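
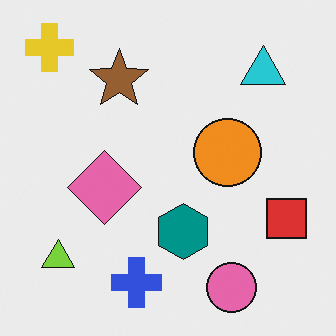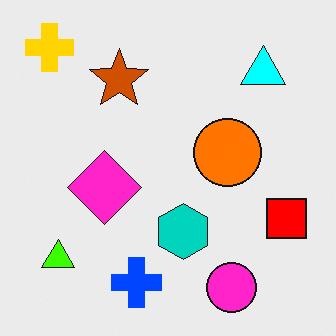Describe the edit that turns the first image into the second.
This is the original image made much more vivid (saturation change).

All colors are more vivid — a global saturation change.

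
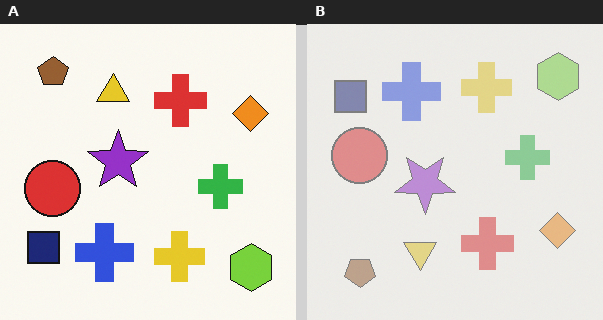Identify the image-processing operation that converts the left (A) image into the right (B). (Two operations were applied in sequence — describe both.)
The image was flipped vertically (top ↔ bottom), then washed out (contrast reduced).

The brown pentagon is in the top-left of the left (A) image and the bottom-left of the right (B) — shapes on opposite sides of the horizontal midline have swapped in a mirror flip. Tones are pushed toward mid-grey across the whole image — a global contrast change.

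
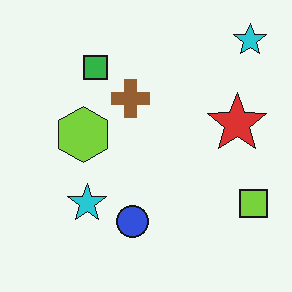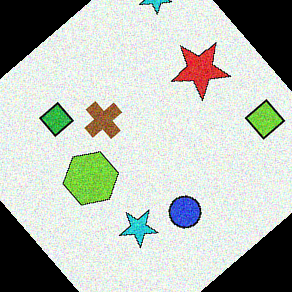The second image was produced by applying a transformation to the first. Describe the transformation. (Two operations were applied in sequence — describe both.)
This is the original image degraded with visible gaussian noise, then rotated counter-clockwise by a large amount — several tens of degrees.

Random speckle covers the whole image, including the flat background. Every shape is tilted by the same angle and the image corners show triangular fill wedges — a whole-image rotation by a non-right angle.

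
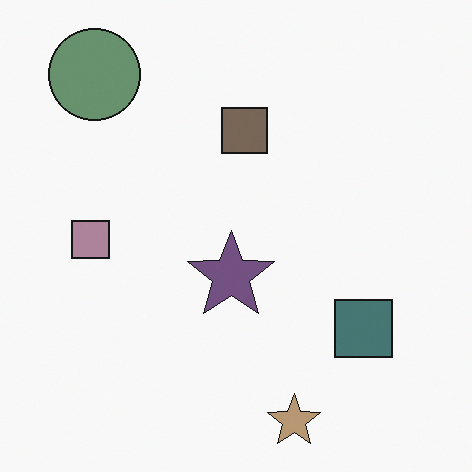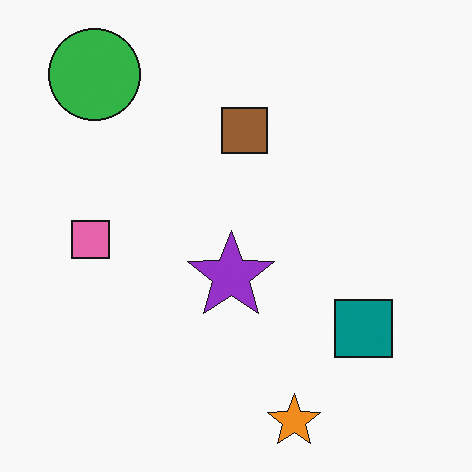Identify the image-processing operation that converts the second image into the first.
It was heavily desaturated.

All colors are more muted and greyish — a global saturation change.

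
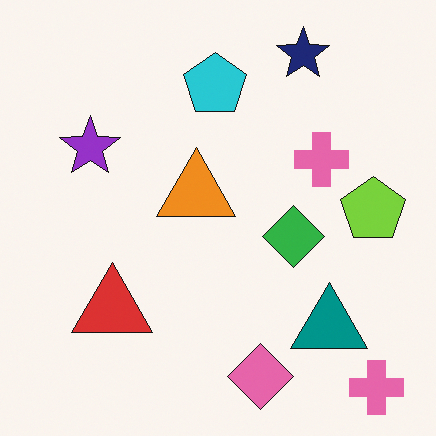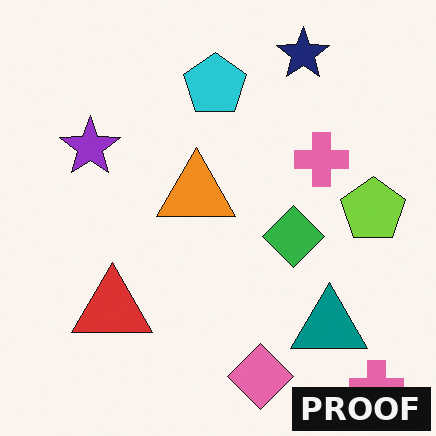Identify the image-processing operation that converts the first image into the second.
It was watermarked with the text "PROOF" in the lower-right corner.

A dark label reading "PROOF" appears in the lower-right corner.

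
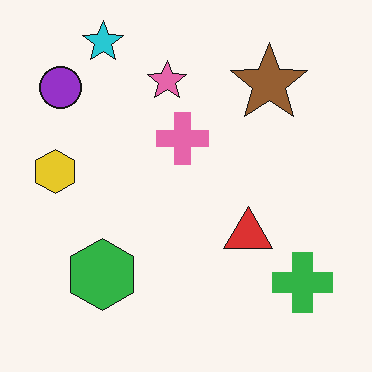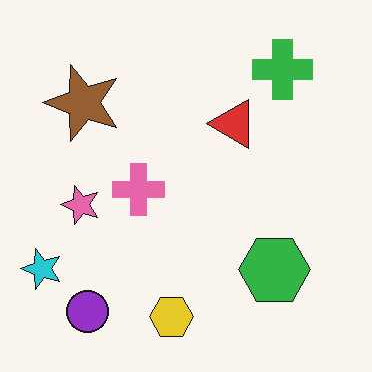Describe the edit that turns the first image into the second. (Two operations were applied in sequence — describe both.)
JPEG-compressed with visible artifacts, then rotated 90° counter-clockwise.

Blocky 8×8 compression artifacts appear around shape edges and the flat background shows ringing — characteristic JPEG degradation. The cyan star sits in the top-left of the first image and the bottom-left of the second — consistent with a whole-image 90° counter-clockwise rotation.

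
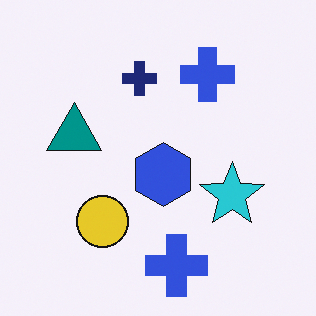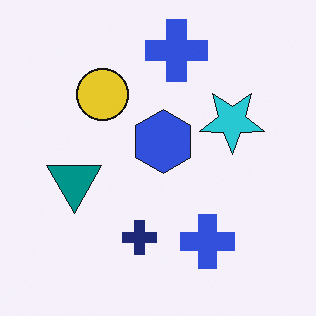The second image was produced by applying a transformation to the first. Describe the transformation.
Flipped vertically (top ↔ bottom).

The navy cross is in the top of the first image and the bottom of the second — shapes on opposite sides of the horizontal midline have swapped in a mirror flip.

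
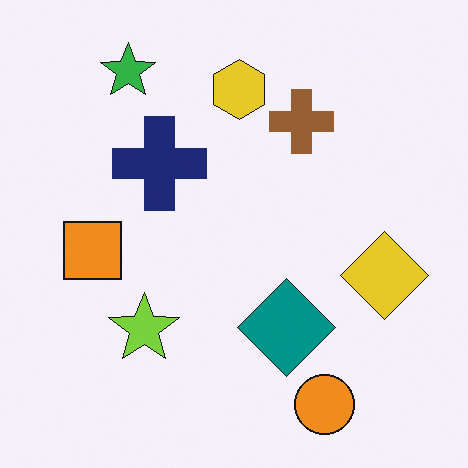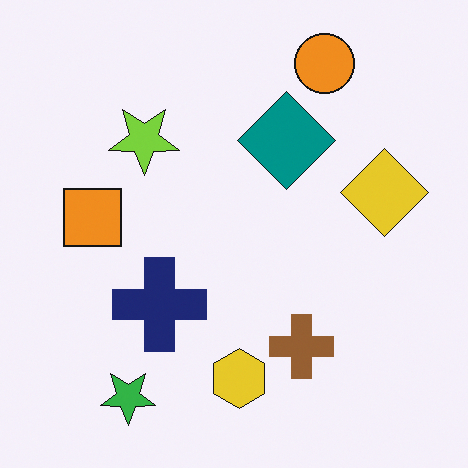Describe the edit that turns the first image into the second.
The image was flipped vertically (top ↔ bottom).

The orange circle is in the bottom-right of the first image and the top-right of the second — shapes on opposite sides of the horizontal midline have swapped in a mirror flip.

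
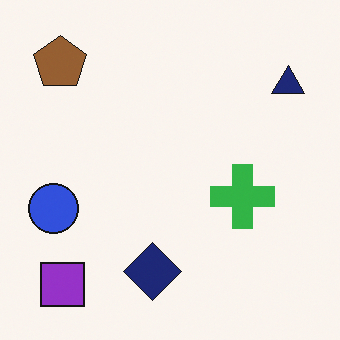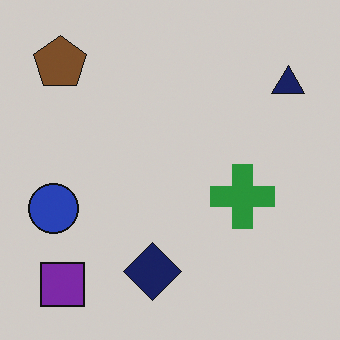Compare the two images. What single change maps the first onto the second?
It was darkened a little.

Every pixel — background and shapes alike — is uniformly darkened.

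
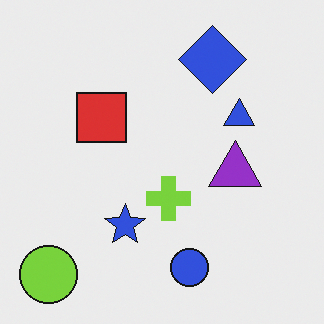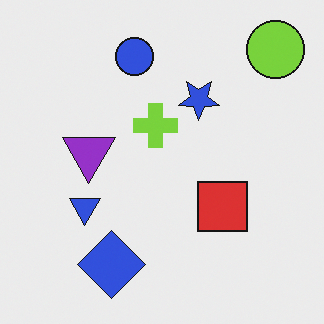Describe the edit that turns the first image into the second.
The image was rotated 180°.

The lime circle sits in the bottom-left of the first image and the top-right of the second — consistent with a whole-image 180° rotation.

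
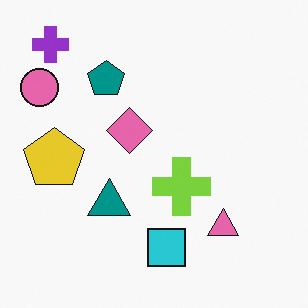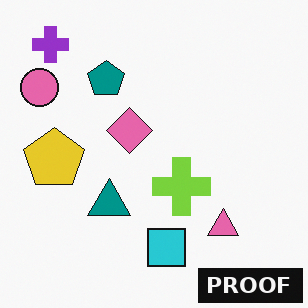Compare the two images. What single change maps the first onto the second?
It was watermarked with the text "PROOF" in the lower-right corner.

A dark label reading "PROOF" appears in the lower-right corner.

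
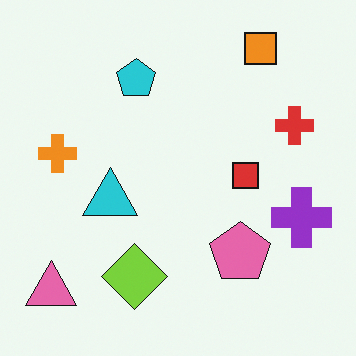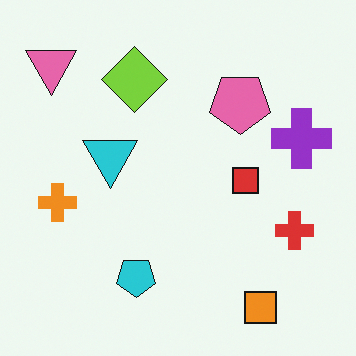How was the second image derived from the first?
The second image is the first flipped vertically (top ↔ bottom).

The orange square is in the top-right of the first image and the bottom-right of the second — shapes on opposite sides of the horizontal midline have swapped in a mirror flip.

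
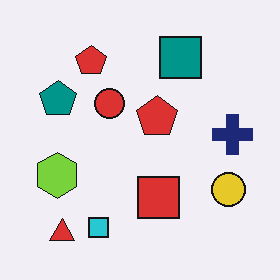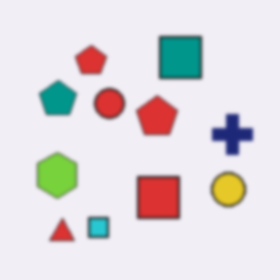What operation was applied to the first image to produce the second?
This is the original image lightly blurred.

Shape edges and outlines are uniformly softened across the whole image.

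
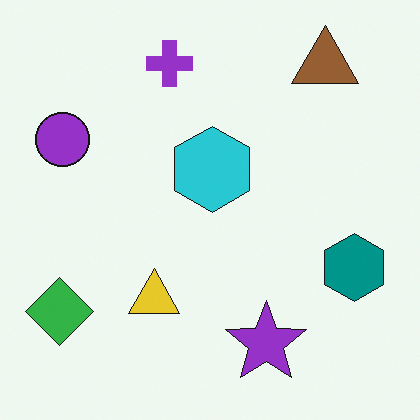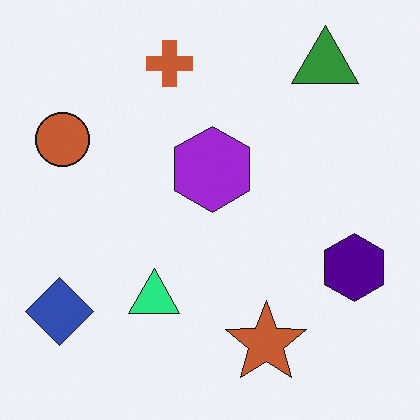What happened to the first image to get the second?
The image was hue-shifted by a moderate amount.

Every shape's color has rotated by the same amount around the hue wheel — a uniform hue shift.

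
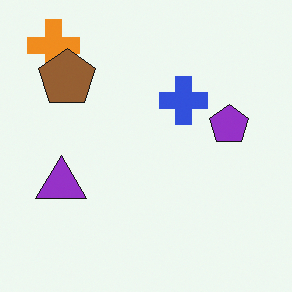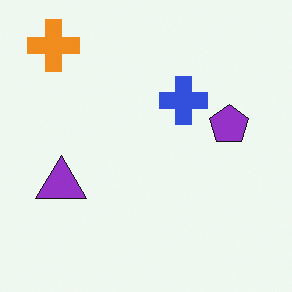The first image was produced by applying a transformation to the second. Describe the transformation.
It was overlaid with an additional brown pentagon.

A brown pentagon appears in the first image that is absent from the second.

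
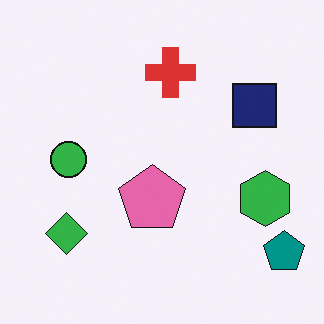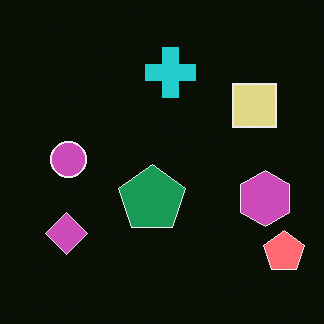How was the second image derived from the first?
The transformation is: color-inverted (negative).

The light background has become dark and every shape's color is its complement — a photographic negative.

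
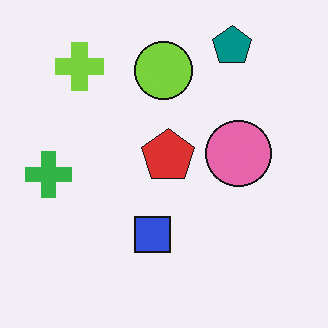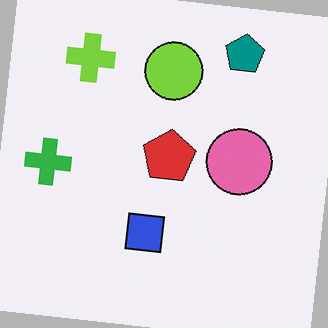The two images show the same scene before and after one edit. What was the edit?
The second image is the first rotated clockwise by a few degrees.

Every shape is tilted by the same angle and the image corners show triangular fill wedges — a whole-image rotation by a non-right angle.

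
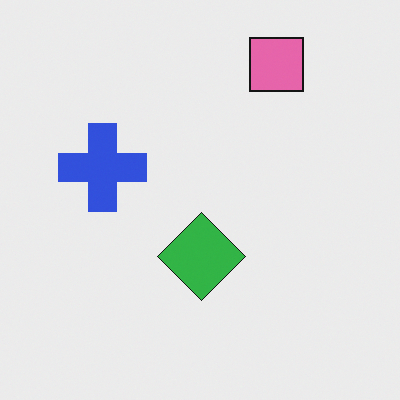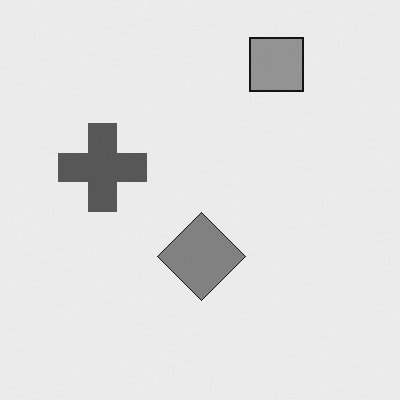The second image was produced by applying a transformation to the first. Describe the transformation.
This is the original image converted to grayscale.

All color is removed — every shape is now a shade of grey.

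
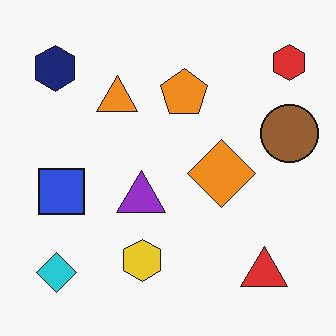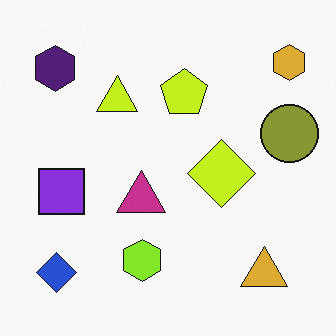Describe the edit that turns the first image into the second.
The image was hue-shifted slightly.

Every shape's color has rotated by the same amount around the hue wheel — a uniform hue shift.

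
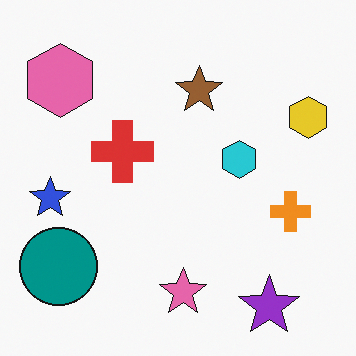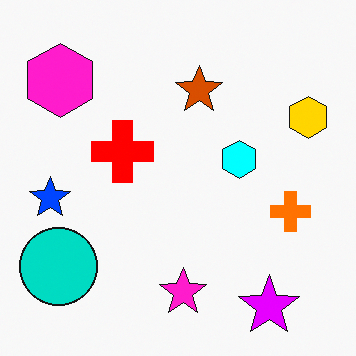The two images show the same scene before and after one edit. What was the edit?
Made much more vivid (saturation change).

All colors are more vivid — a global saturation change.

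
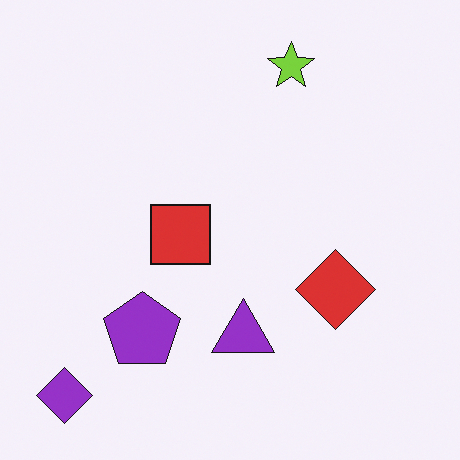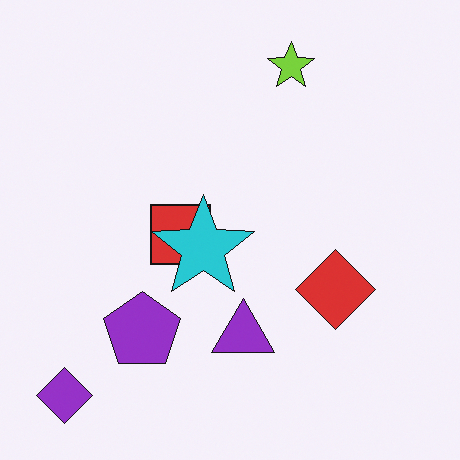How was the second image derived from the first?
This is the original image overlaid with an additional cyan star.

A cyan star appears in the second image that is absent from the first.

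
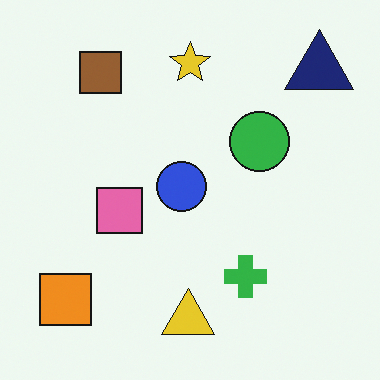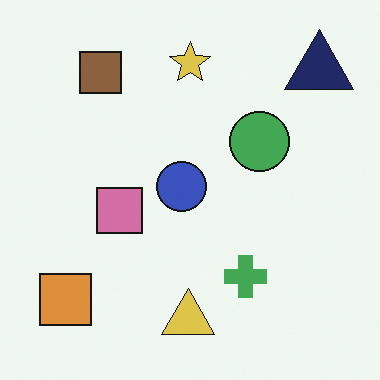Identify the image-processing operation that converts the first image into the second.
The transformation is: slightly desaturated.

All colors are more muted and greyish — a global saturation change.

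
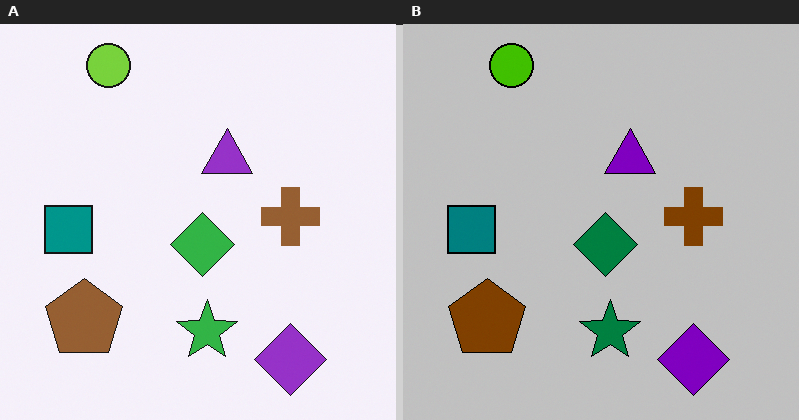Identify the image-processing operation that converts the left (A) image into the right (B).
Heavily posterized to just a handful of flat colors.

Each flat color has snapped to a coarser quantized level — most visibly, the near-white background has dropped to a flat grey.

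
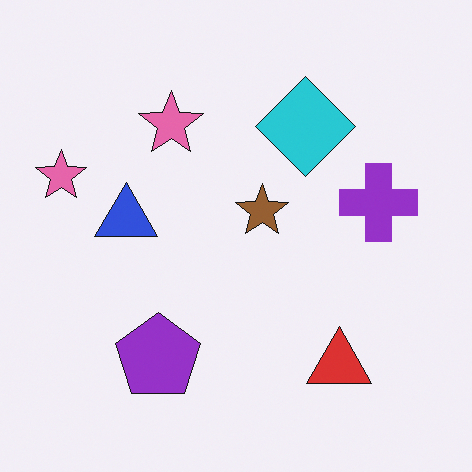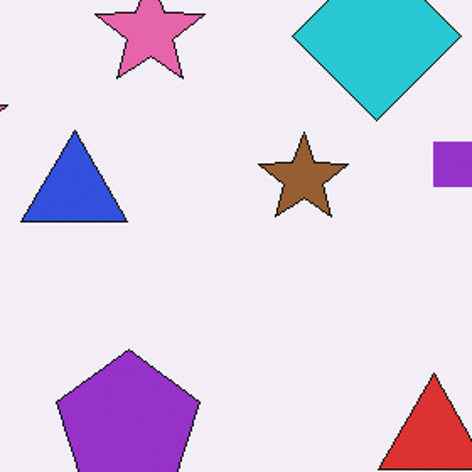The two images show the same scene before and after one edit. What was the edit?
This is the original image cropped tightly and scaled back up.

The visible shapes are larger and the field of view is narrower; shapes near the original edges may be partly or wholly outside the frame — a crop-and-rescale.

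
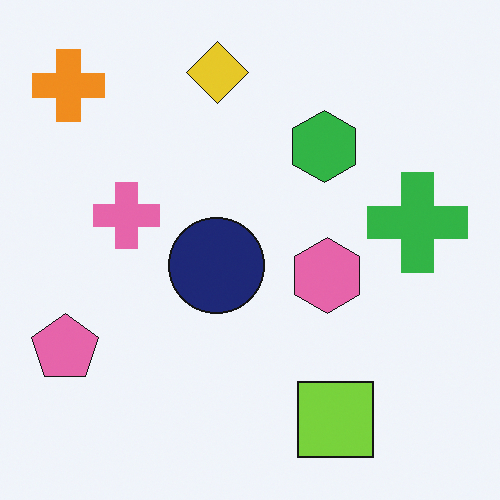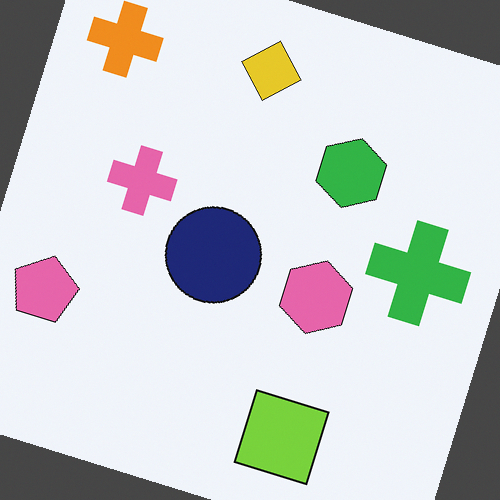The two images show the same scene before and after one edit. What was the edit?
The second image is the first rotated clockwise by a clearly visible amount.

Every shape is tilted by the same angle and the image corners show triangular fill wedges — a whole-image rotation by a non-right angle.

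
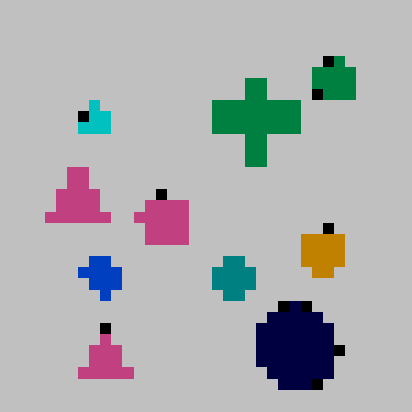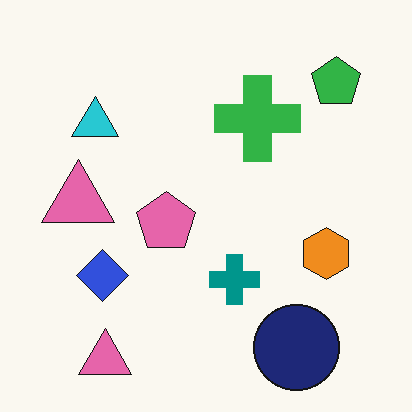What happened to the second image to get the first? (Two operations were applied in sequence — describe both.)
Aggressively posterized, then coarsely pixelated.

Each flat color has snapped to a coarser quantized level — most visibly, the near-white background has dropped to a flat grey. Shapes are reduced to large square blocks; fine edges and outlines are lost — a downscale-then-upscale (mosaic) effect.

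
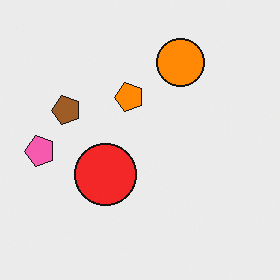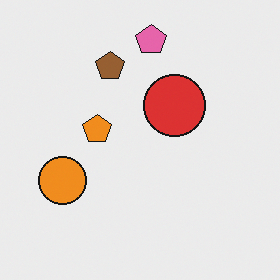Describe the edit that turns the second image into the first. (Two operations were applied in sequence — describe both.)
The image was transposed (reflected across the top-left ↔ bottom-right diagonal), then slightly oversaturated.

Shapes have swapped their row and column positions — what was in the top-right is now in the bottom-left — a diagonal reflection. All colors are more vivid — a global saturation change.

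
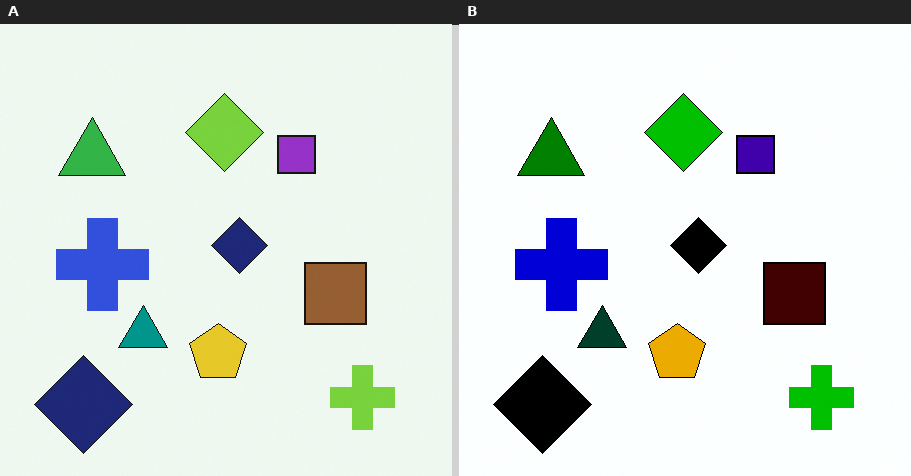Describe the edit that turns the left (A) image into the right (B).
The transformation is: boosted in contrast.

Tones are pushed away from mid-grey across the whole image — a global contrast change.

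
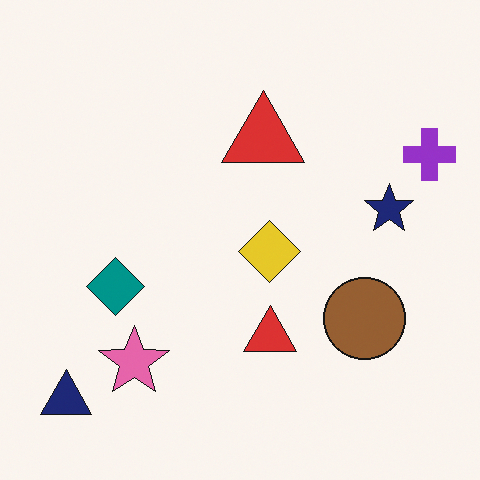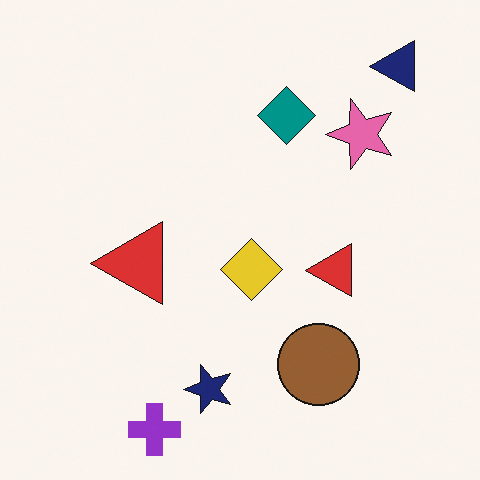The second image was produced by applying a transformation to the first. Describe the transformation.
Transposed (reflected across the top-left ↔ bottom-right diagonal).

Shapes have swapped their row and column positions — what was in the top-right is now in the bottom-left — a diagonal reflection.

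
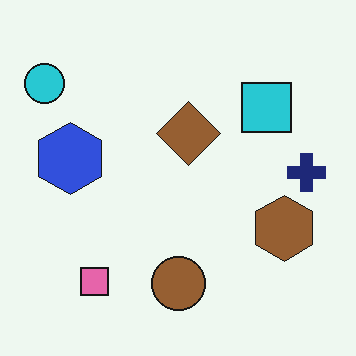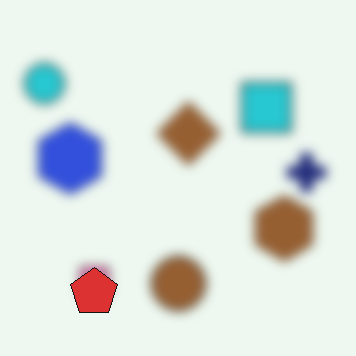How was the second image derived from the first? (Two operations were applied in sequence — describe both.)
The transformation is: strongly gaussian-blurred, then overlaid with an additional red pentagon.

Shape edges and outlines are uniformly softened across the whole image. A red pentagon appears in the second image that is absent from the first.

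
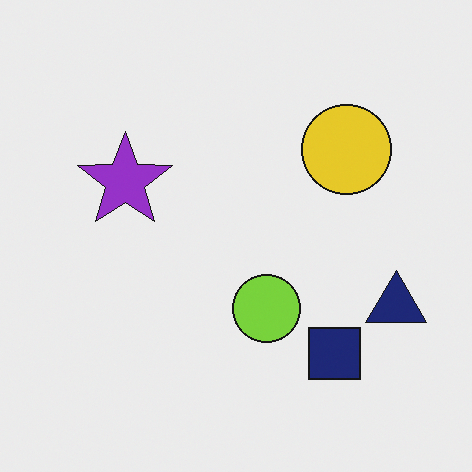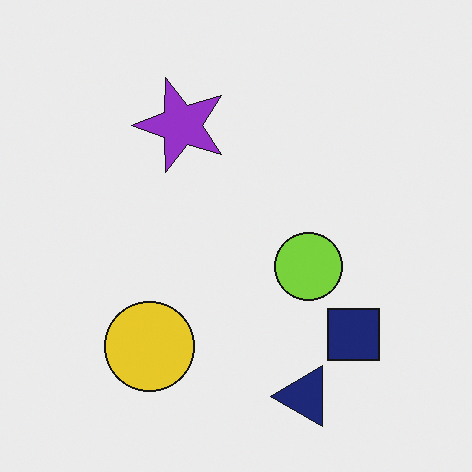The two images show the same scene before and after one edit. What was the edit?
This is the original image transposed (reflected across the top-left ↔ bottom-right diagonal).

Shapes have swapped their row and column positions — what was in the top-right is now in the bottom-left — a diagonal reflection.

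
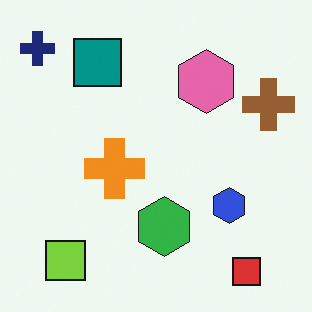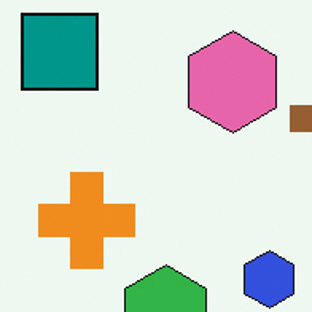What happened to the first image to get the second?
The second image is the first cropped slightly and scaled back up.

The visible shapes are larger and the field of view is narrower; shapes near the original edges may be partly or wholly outside the frame — a crop-and-rescale.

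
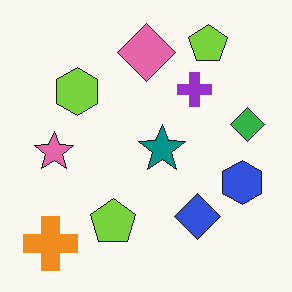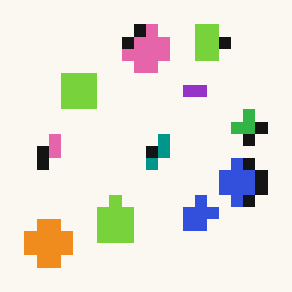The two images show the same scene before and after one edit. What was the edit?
This is the original image coarsely pixelated.

Shapes are reduced to large square blocks; fine edges and outlines are lost — a downscale-then-upscale (mosaic) effect.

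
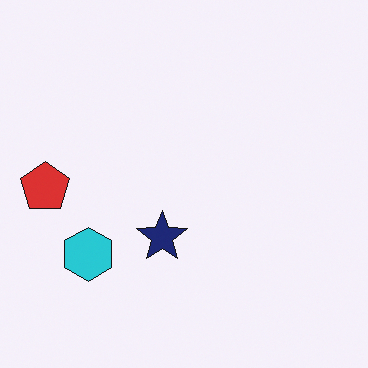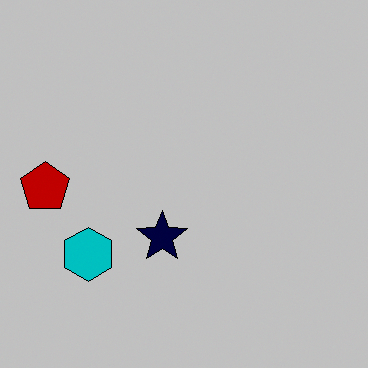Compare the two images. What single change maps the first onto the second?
The second image is the first aggressively posterized.

Each flat color has snapped to a coarser quantized level — most visibly, the near-white background has dropped to a flat grey.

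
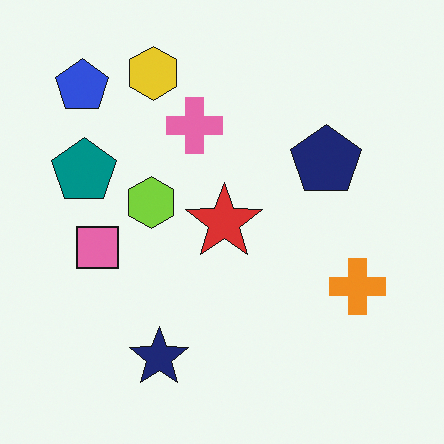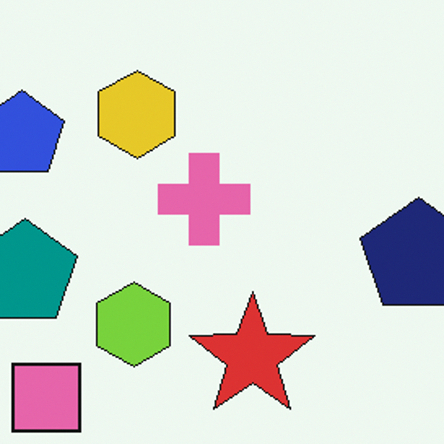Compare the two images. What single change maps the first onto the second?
The second image is the first cropped tightly and scaled back up.

The visible shapes are larger and the field of view is narrower; shapes near the original edges may be partly or wholly outside the frame — a crop-and-rescale.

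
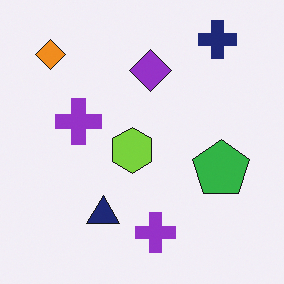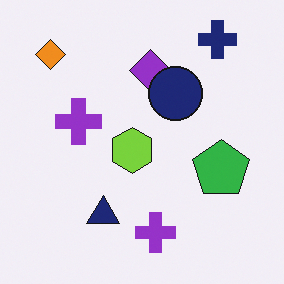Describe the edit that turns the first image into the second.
The transformation is: overlaid with an additional navy circle.

A navy circle appears in the second image that is absent from the first.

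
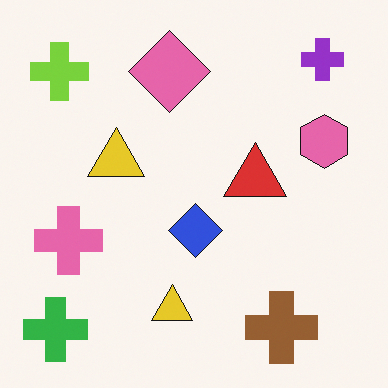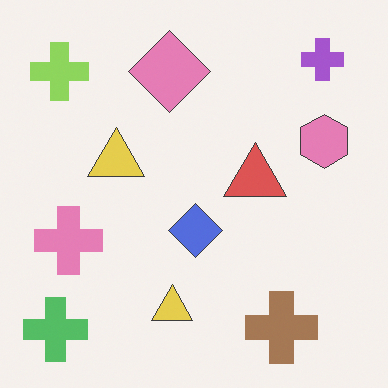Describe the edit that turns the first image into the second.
The transformation is: given slightly reduced contrast.

Tones are pushed toward mid-grey across the whole image — a global contrast change.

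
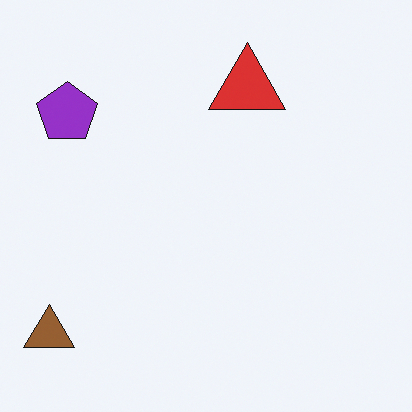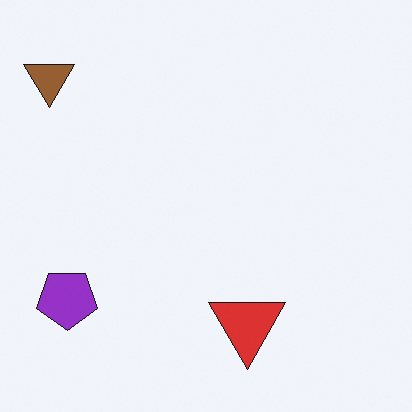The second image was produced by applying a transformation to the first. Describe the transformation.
It was flipped vertically (top ↔ bottom).

The brown triangle is in the bottom-left of the first image and the top-left of the second — shapes on opposite sides of the horizontal midline have swapped in a mirror flip.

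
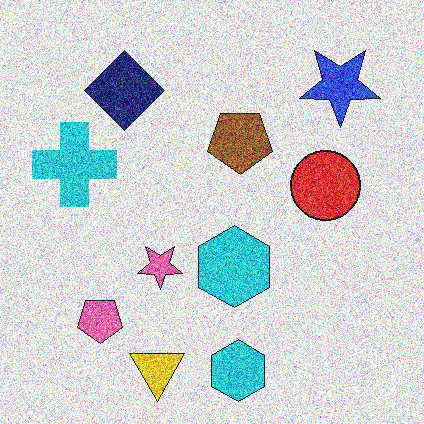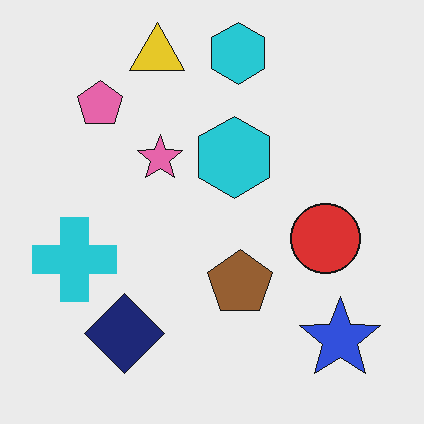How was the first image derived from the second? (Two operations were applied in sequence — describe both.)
The image was flipped vertically (top ↔ bottom), then degraded with heavy additive noise.

The yellow triangle is in the top of the second image and the bottom of the first — shapes on opposite sides of the horizontal midline have swapped in a mirror flip. Random speckle covers the whole image, including the flat background.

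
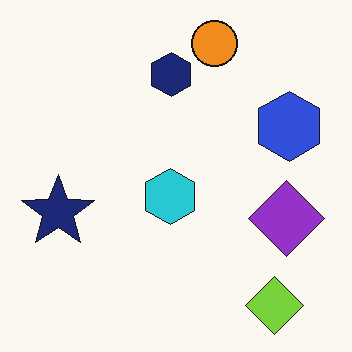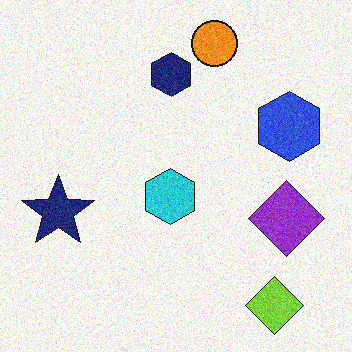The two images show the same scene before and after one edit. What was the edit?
Degraded with visible gaussian noise.

Random speckle covers the whole image, including the flat background.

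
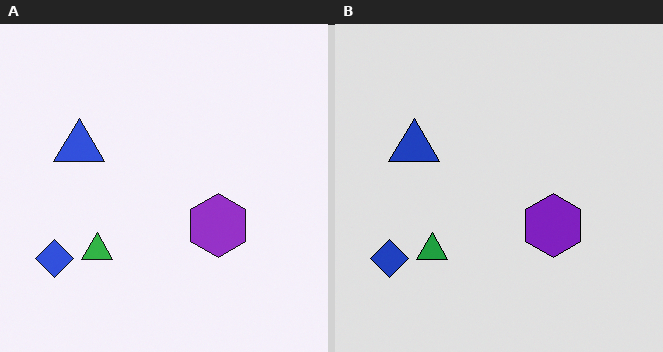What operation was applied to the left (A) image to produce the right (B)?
This is the original image moderately posterized.

Each flat color has snapped to a coarser quantized level — most visibly, the near-white background has dropped to a flat grey.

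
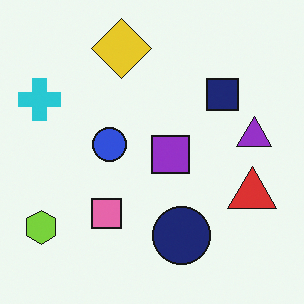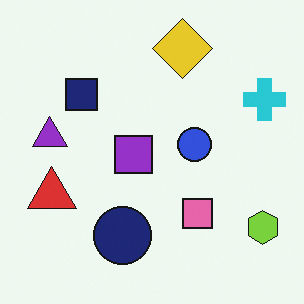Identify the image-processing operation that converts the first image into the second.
Flipped horizontally (left ↔ right).

The cyan cross is in the top-left of the first image and the top-right of the second — shapes on opposite sides of the vertical midline have swapped in a mirror flip.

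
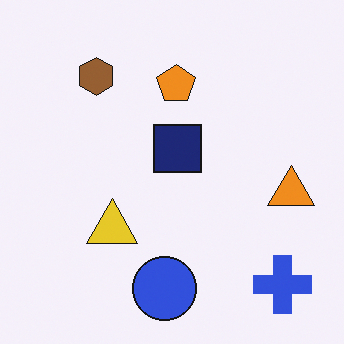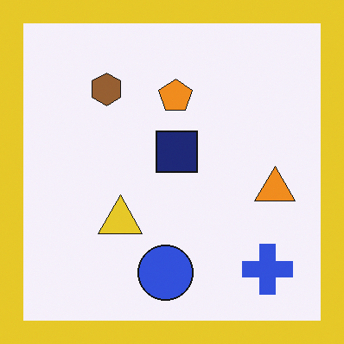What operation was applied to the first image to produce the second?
The second image is the first framed with a yellow border.

A solid yellow frame runs around the edge of the second image, with the content slightly shrunk inside it.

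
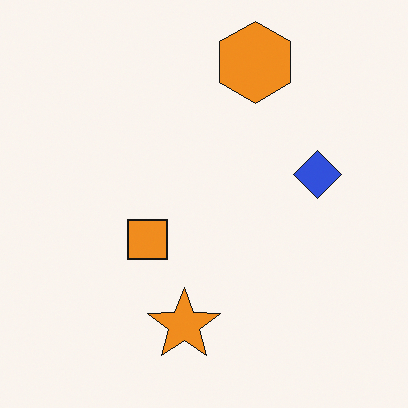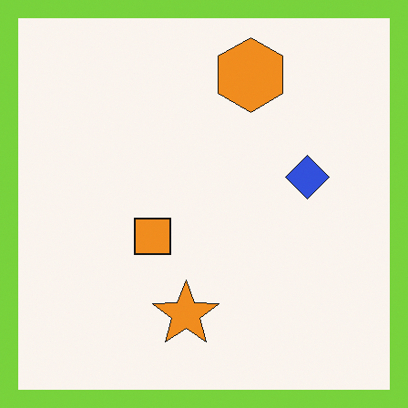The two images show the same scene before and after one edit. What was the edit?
The image was framed with a lime border.

A solid lime frame runs around the edge of the second image, with the content slightly shrunk inside it.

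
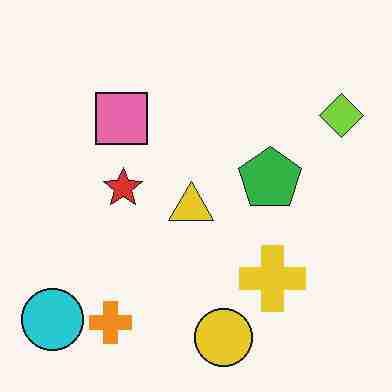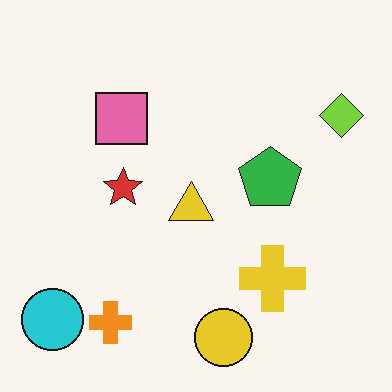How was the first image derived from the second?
This is the original image degraded with heavy JPEG compression.

Blocky 8×8 compression artifacts appear around shape edges and the flat background shows ringing — characteristic JPEG degradation.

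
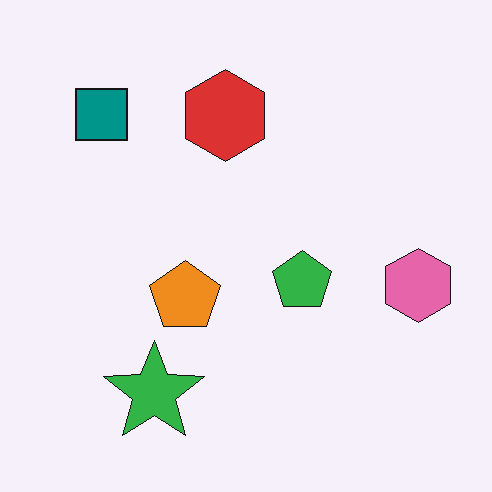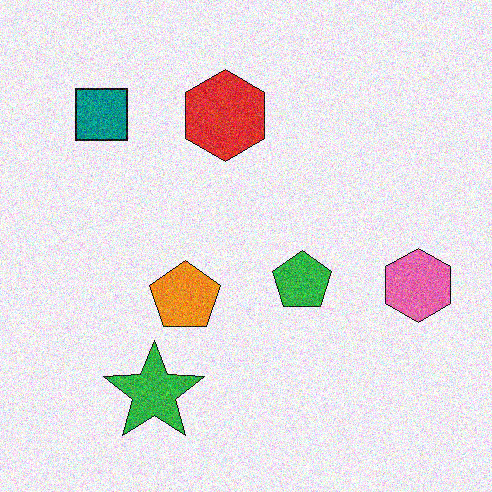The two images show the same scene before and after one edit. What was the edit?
It was degraded with visible gaussian noise.

Random speckle covers the whole image, including the flat background.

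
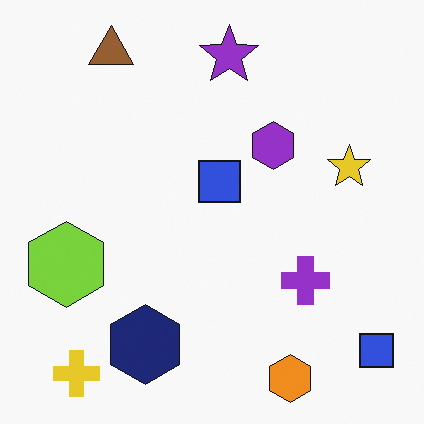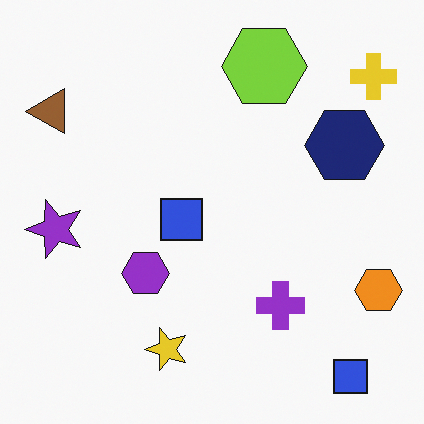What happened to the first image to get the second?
The second image is the first transposed (reflected across the top-left ↔ bottom-right diagonal).

Shapes have swapped their row and column positions — what was in the top-right is now in the bottom-left — a diagonal reflection.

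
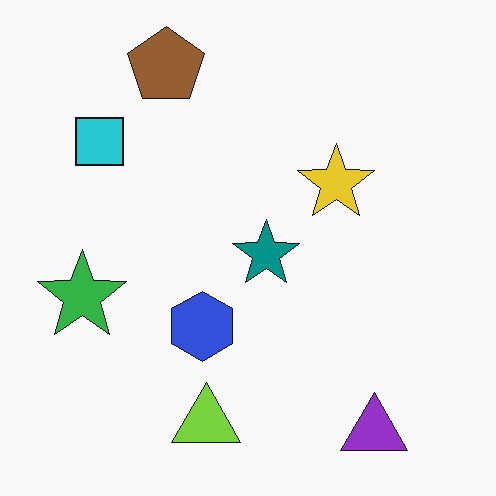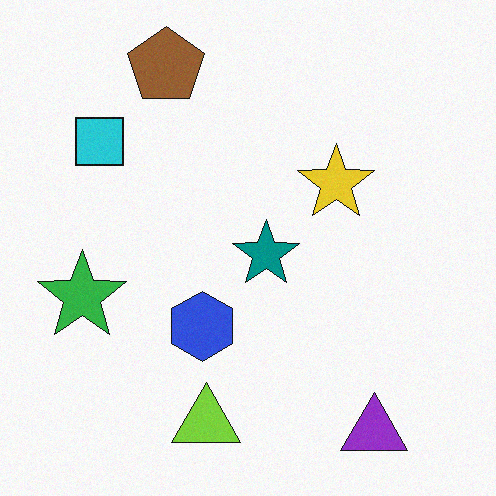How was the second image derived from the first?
This is the original image degraded with a light layer of grain.

Random speckle covers the whole image, including the flat background.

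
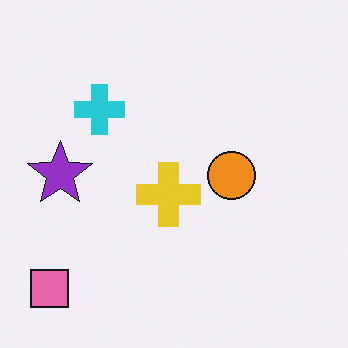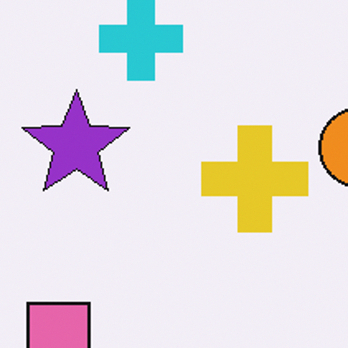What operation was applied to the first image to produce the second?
The transformation is: cropped tightly and scaled back up.

The visible shapes are larger and the field of view is narrower; shapes near the original edges may be partly or wholly outside the frame — a crop-and-rescale.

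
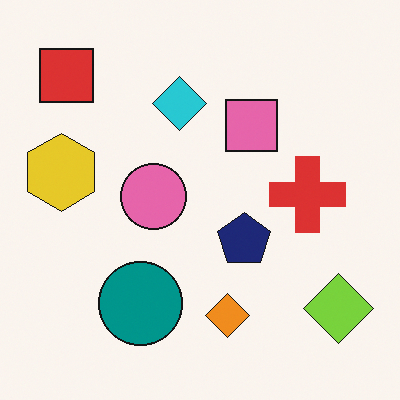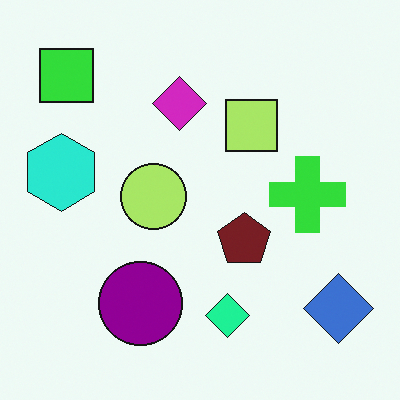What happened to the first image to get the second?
Hue-shifted by a moderate amount.

Every shape's color has rotated by the same amount around the hue wheel — a uniform hue shift.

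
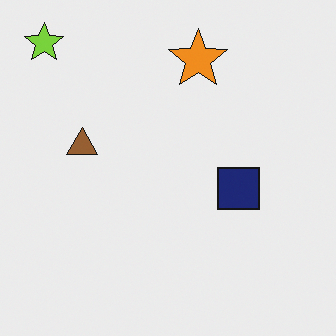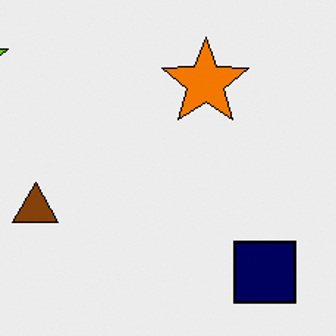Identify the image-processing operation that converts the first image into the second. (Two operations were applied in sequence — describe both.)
It was given slightly increased contrast, then cropped to a modestly smaller region and rescaled.

Tones are pushed away from mid-grey across the whole image — a global contrast change. The visible shapes are larger and the field of view is narrower; shapes near the original edges may be partly or wholly outside the frame — a crop-and-rescale.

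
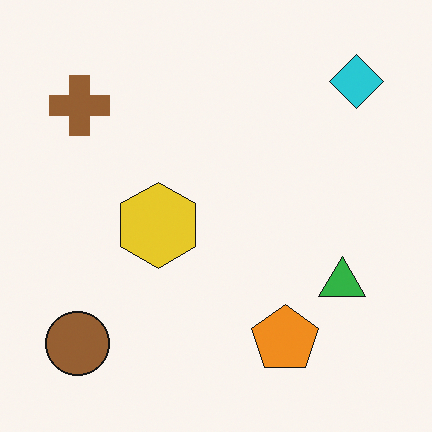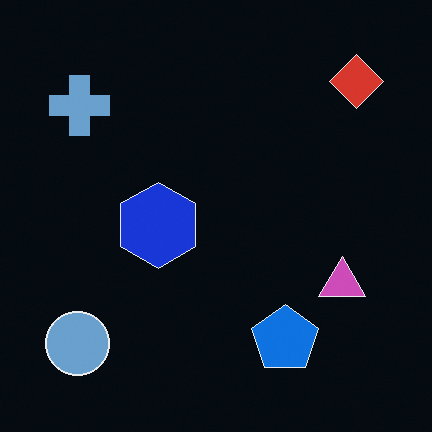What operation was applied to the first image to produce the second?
The second image is the first color-inverted (negative).

The light background has become dark and every shape's color is its complement — a photographic negative.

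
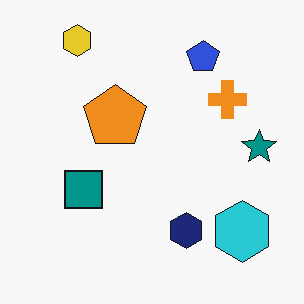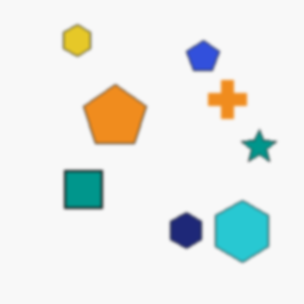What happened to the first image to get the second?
It was lightly blurred.

Shape edges and outlines are uniformly softened across the whole image.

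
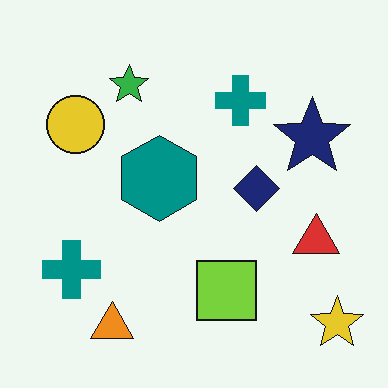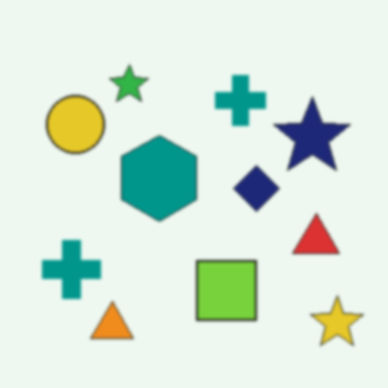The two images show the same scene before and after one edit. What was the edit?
This is the original image slightly softened.

Shape edges and outlines are uniformly softened across the whole image.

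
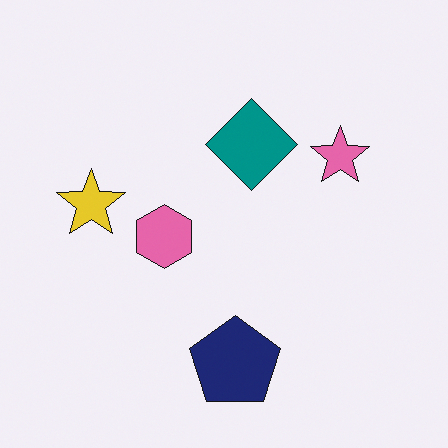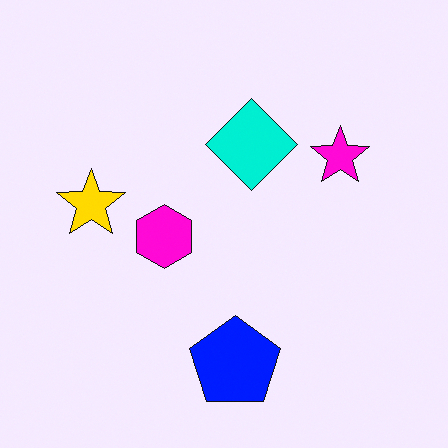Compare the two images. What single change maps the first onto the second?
Made much more vivid (saturation change).

All colors are more vivid — a global saturation change.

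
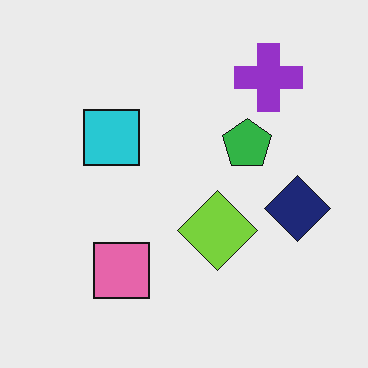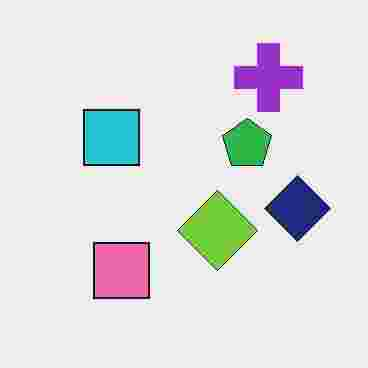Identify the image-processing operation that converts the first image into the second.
Heavily JPEG-compressed with obvious blocking artifacts.

Blocky 8×8 compression artifacts appear around shape edges and the flat background shows ringing — characteristic JPEG degradation.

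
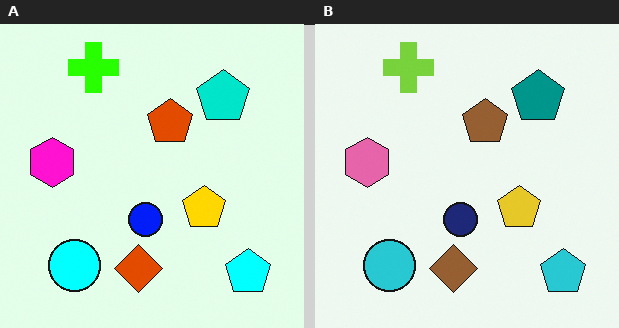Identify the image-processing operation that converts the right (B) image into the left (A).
This is the original image made much more vivid (saturation change).

All colors are more vivid — a global saturation change.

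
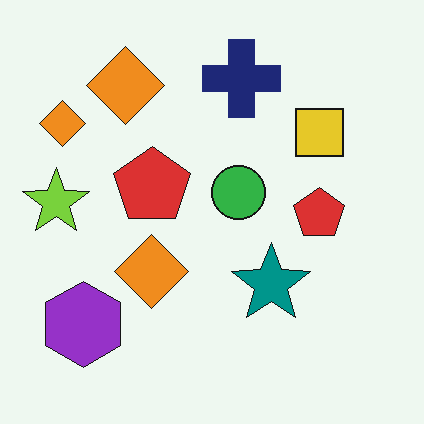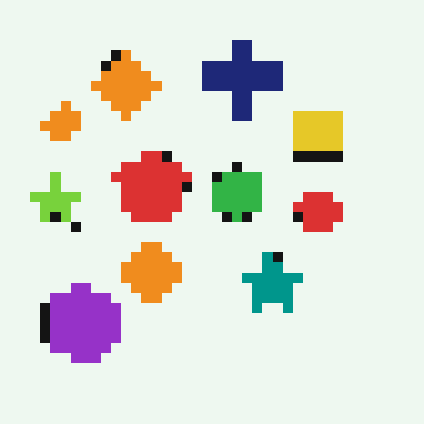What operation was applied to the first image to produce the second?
This is the original image heavily pixelated into large blocks.

Shapes are reduced to large square blocks; fine edges and outlines are lost — a downscale-then-upscale (mosaic) effect.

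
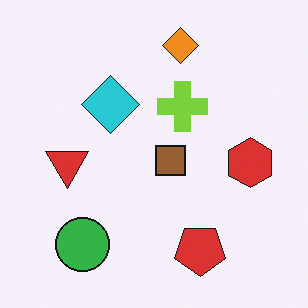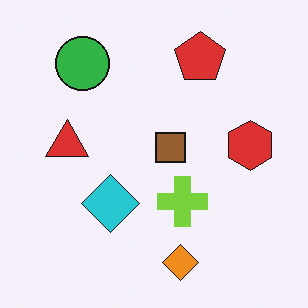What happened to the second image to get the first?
Flipped vertically (top ↔ bottom).

The orange diamond is in the bottom of the second image and the top of the first — shapes on opposite sides of the horizontal midline have swapped in a mirror flip.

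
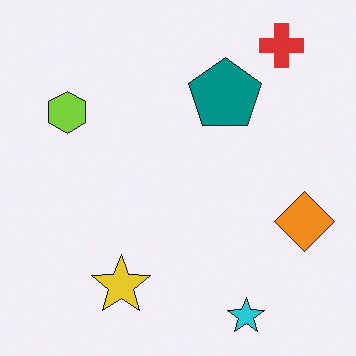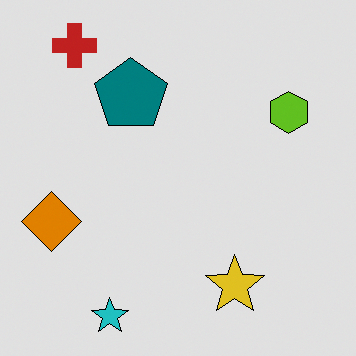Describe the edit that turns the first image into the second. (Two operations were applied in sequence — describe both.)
The second image is the first flipped horizontally (left ↔ right), then moderately posterized.

The orange diamond is in the right of the first image and the left of the second — shapes on opposite sides of the vertical midline have swapped in a mirror flip. Each flat color has snapped to a coarser quantized level — most visibly, the near-white background has dropped to a flat grey.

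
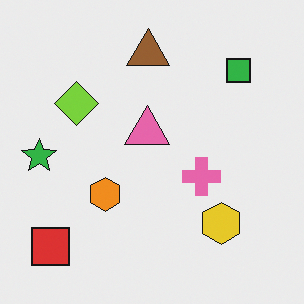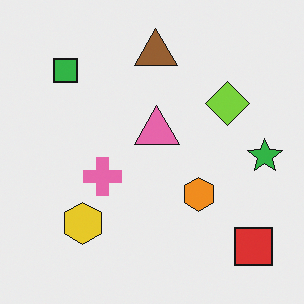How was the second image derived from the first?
The second image is the first flipped horizontally (left ↔ right).

The green star is in the left of the first image and the right of the second — shapes on opposite sides of the vertical midline have swapped in a mirror flip.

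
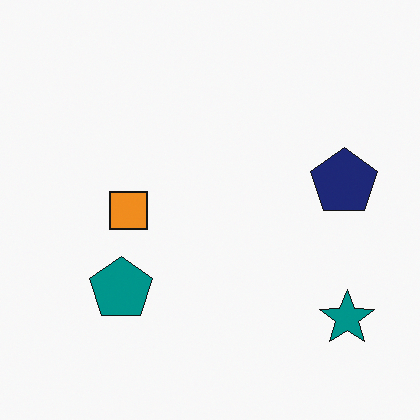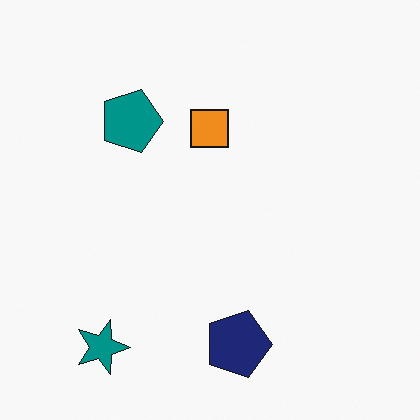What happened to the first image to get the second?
Rotated 90° clockwise.

The teal star sits in the bottom-right of the first image and the bottom-left of the second — consistent with a whole-image 90° clockwise rotation.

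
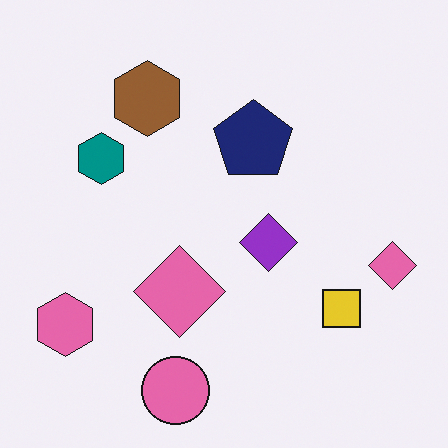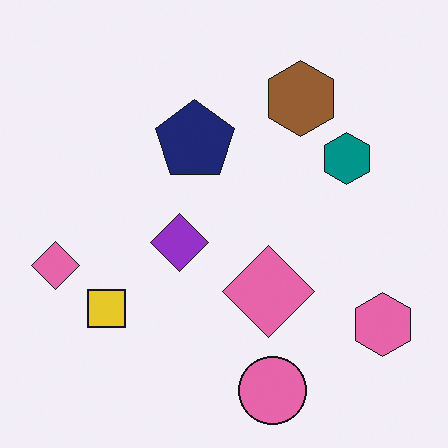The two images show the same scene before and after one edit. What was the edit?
This is the original image flipped horizontally (left ↔ right).

The pink hexagon is in the bottom-left of the first image and the bottom-right of the second — shapes on opposite sides of the vertical midline have swapped in a mirror flip.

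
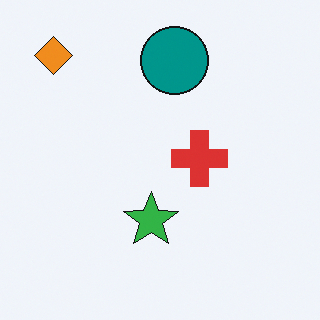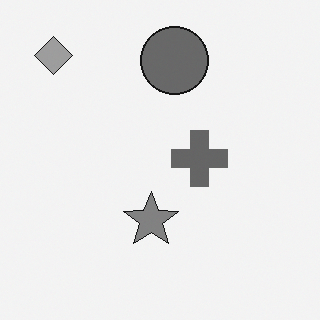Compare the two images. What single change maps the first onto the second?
The second image is the first converted to grayscale.

All color is removed — every shape is now a shade of grey.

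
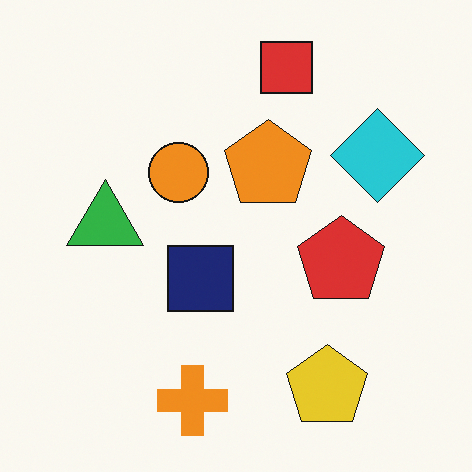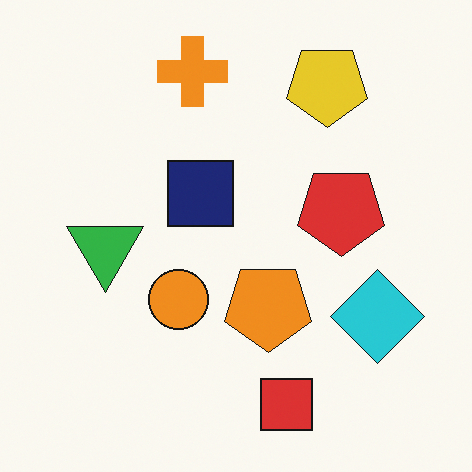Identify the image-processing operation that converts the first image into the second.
This is the original image flipped vertically (top ↔ bottom).

The red square is in the top of the first image and the bottom of the second — shapes on opposite sides of the horizontal midline have swapped in a mirror flip.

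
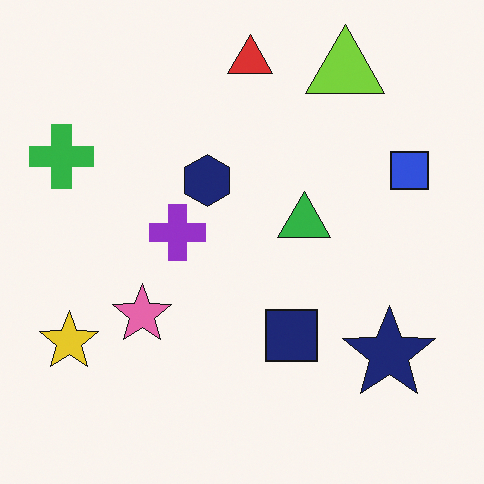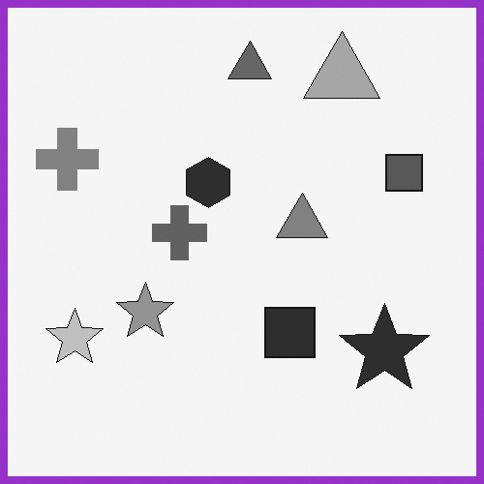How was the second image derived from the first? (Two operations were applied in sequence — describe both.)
This is the original image converted to grayscale, then framed with a purple border.

All color is removed — every shape is now a shade of grey. A solid purple frame runs around the edge of the second image, with the content slightly shrunk inside it.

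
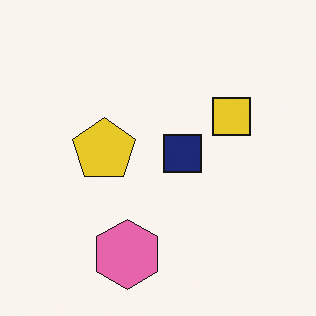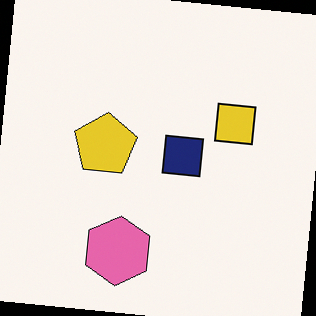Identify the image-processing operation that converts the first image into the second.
Rotated clockwise by a slight angle.

Every shape is tilted by the same angle and the image corners show triangular fill wedges — a whole-image rotation by a non-right angle.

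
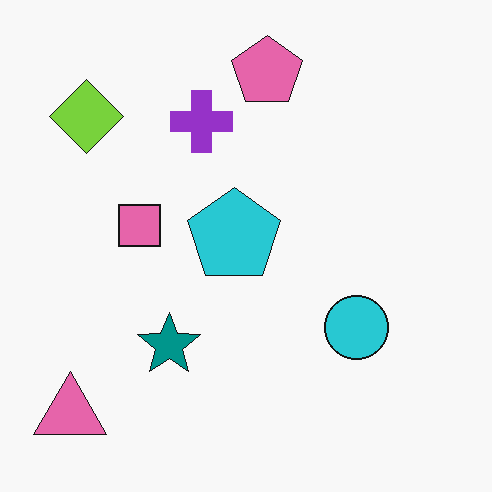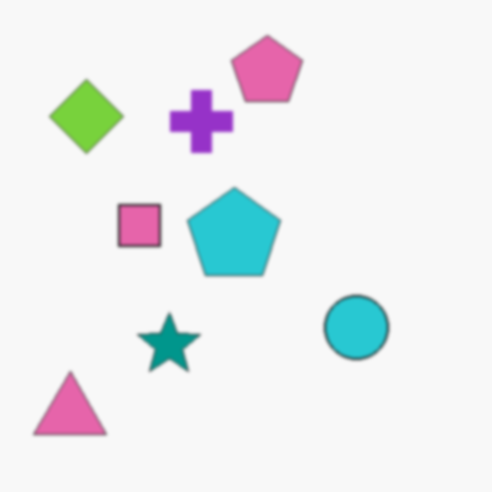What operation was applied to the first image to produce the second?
The image was slightly softened.

Shape edges and outlines are uniformly softened across the whole image.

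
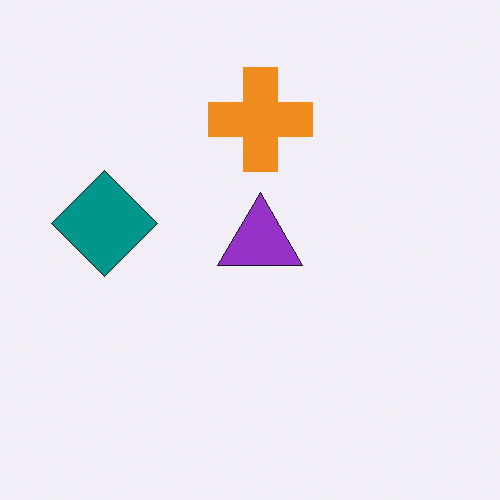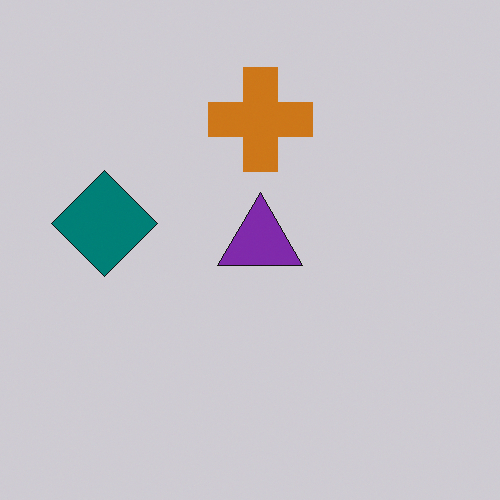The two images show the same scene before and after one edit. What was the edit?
The transformation is: slightly darkened.

Every pixel — background and shapes alike — is uniformly darkened.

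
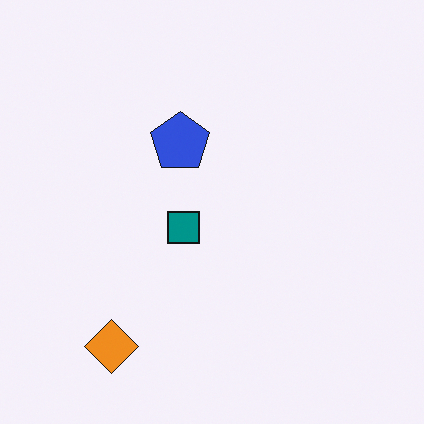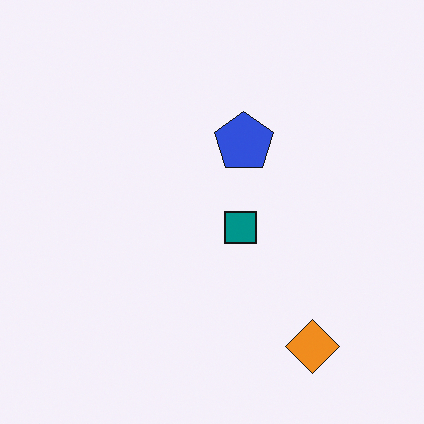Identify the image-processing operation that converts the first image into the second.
It was flipped horizontally (left ↔ right).

The orange diamond is in the bottom-left of the first image and the bottom-right of the second — shapes on opposite sides of the vertical midline have swapped in a mirror flip.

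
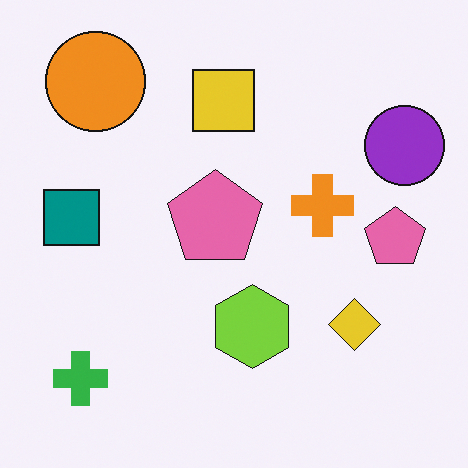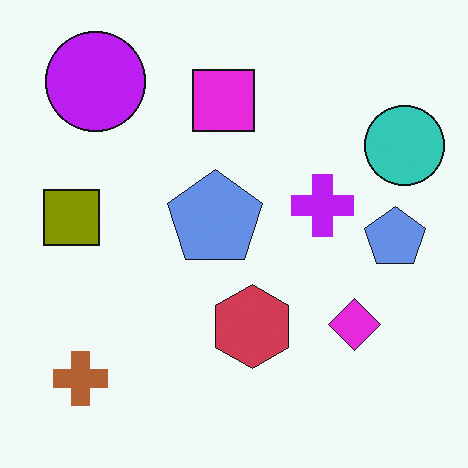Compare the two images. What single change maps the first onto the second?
The image was hue-shifted by a large amount.

Every shape's color has rotated by the same amount around the hue wheel — a uniform hue shift.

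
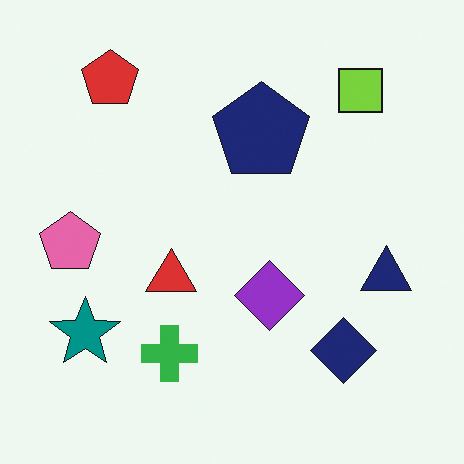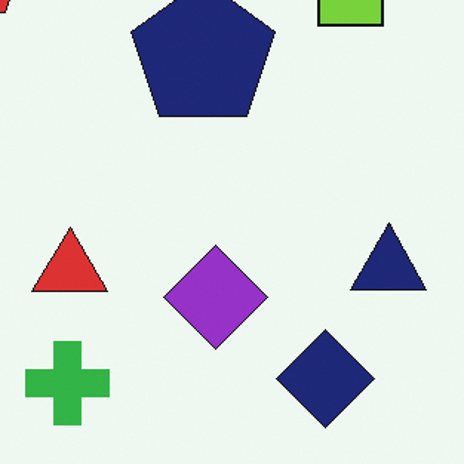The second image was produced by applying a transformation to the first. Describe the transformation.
It was cropped slightly and scaled back up.

The visible shapes are larger and the field of view is narrower; shapes near the original edges may be partly or wholly outside the frame — a crop-and-rescale.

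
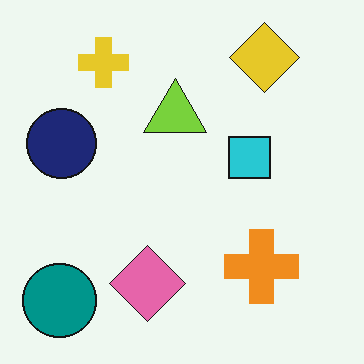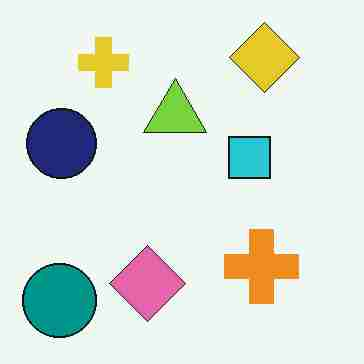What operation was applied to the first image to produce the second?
The second image is the first degraded with heavy JPEG compression.

Blocky 8×8 compression artifacts appear around shape edges and the flat background shows ringing — characteristic JPEG degradation.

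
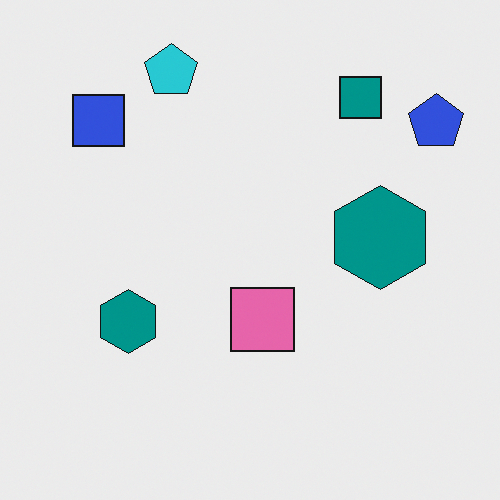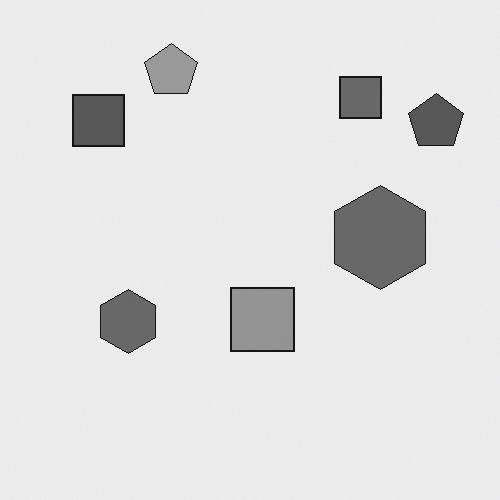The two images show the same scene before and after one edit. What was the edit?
The second image is the first converted to grayscale.

All color is removed — every shape is now a shade of grey.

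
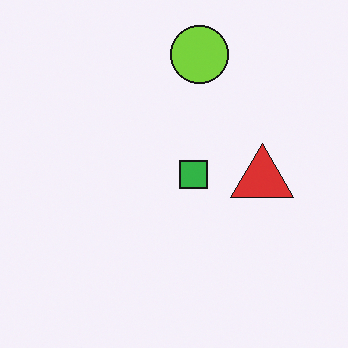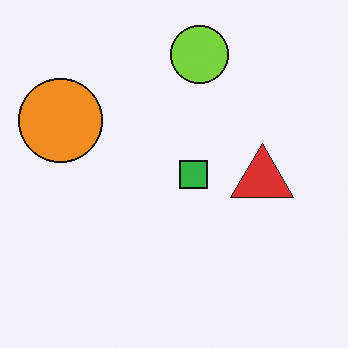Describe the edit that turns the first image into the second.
The transformation is: overlaid with an additional orange circle.

An orange circle appears in the second image that is absent from the first.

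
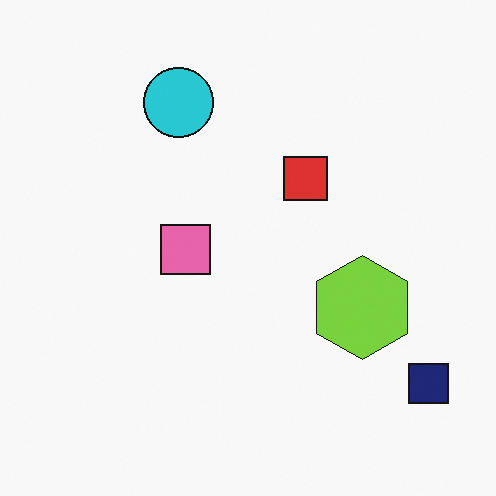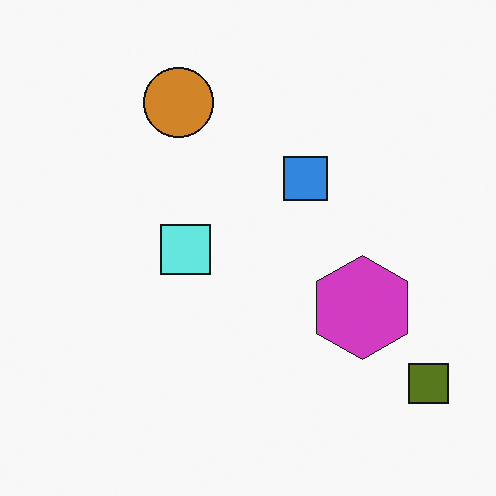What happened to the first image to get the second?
The transformation is: hue-shifted through roughly half the color wheel.

Every shape's color has rotated by the same amount around the hue wheel — a uniform hue shift.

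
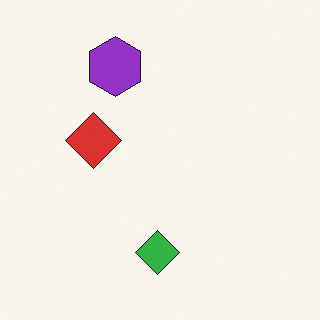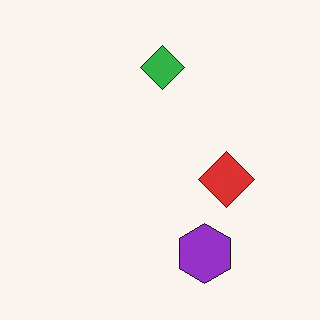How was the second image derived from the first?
Rotated 180°.

The purple hexagon sits in the top of the first image and the bottom of the second — consistent with a whole-image 180° rotation.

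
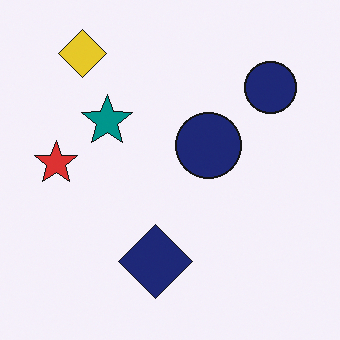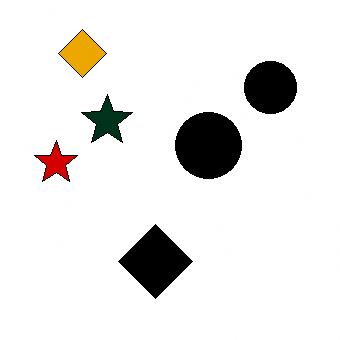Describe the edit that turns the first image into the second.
This is the original image boosted in contrast.

Tones are pushed away from mid-grey across the whole image — a global contrast change.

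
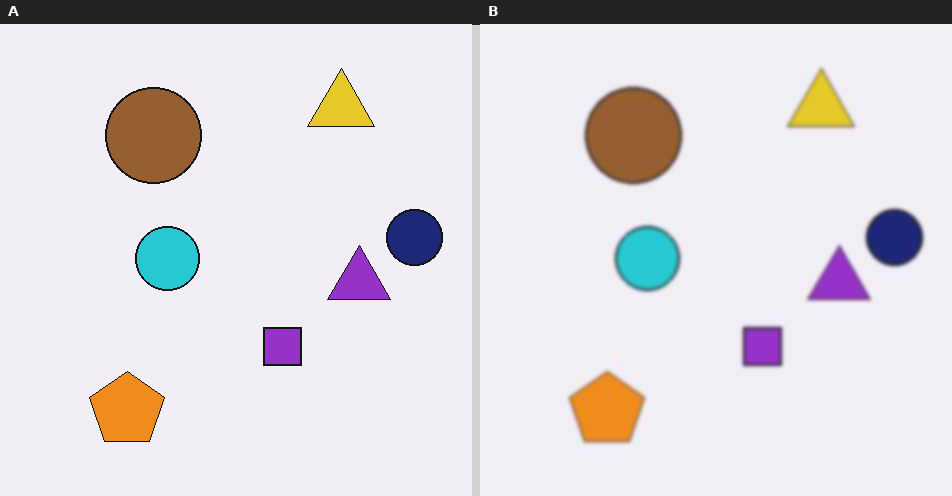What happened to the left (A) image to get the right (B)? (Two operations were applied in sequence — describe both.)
The image was slightly softened, then JPEG-compressed with visible artifacts.

Shape edges and outlines are uniformly softened across the whole image. Blocky 8×8 compression artifacts appear around shape edges and the flat background shows ringing — characteristic JPEG degradation.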